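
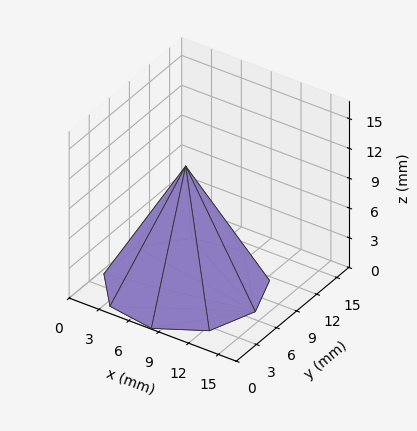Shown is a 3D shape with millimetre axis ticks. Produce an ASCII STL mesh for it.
Reading the render: the shape is a regular 9-sided pyramid, base circumscribed radius ≈ 7 mm, apex at z ≈ 12 mm (dimensions read to the nearest mm from the axis ticks). For the STL, each face is triangulated and given an outward normal.

solid part
  facet normal 0.0000 0.0000 -1.0000
    outer loop
      vertex 8.2 13.9 0.0
      vertex 12.4 11.5 0.0
      vertex 14.0 7.0 0.0
    endloop
  endfacet
  facet normal 0.0000 0.0000 -1.0000
    outer loop
      vertex 3.5 13.1 0.0
      vertex 8.2 13.9 0.0
      vertex 14.0 7.0 0.0
    endloop
  endfacet
  facet normal 0.0000 0.0000 -1.0000
    outer loop
      vertex 0.4 9.4 0.0
      vertex 3.5 13.1 0.0
      vertex 14.0 7.0 0.0
    endloop
  endfacet
  facet normal 0.0000 0.0000 -1.0000
    outer loop
      vertex 0.4 4.6 0.0
      vertex 0.4 9.4 0.0
      vertex 14.0 7.0 0.0
    endloop
  endfacet
  facet normal 0.0000 0.0000 -1.0000
    outer loop
      vertex 3.5 0.9 0.0
      vertex 0.4 4.6 0.0
      vertex 14.0 7.0 0.0
    endloop
  endfacet
  facet normal 0.0000 0.0000 -1.0000
    outer loop
      vertex 8.2 0.1 0.0
      vertex 3.5 0.9 0.0
      vertex 14.0 7.0 0.0
    endloop
  endfacet
  facet normal 0.0000 0.0000 -1.0000
    outer loop
      vertex 12.4 2.5 0.0
      vertex 8.2 0.1 0.0
      vertex 14.0 7.0 0.0
    endloop
  endfacet
  facet normal 0.8257 0.2936 0.4817
    outer loop
      vertex 14.0 7.0 0.0
      vertex 12.4 11.5 0.0
      vertex 7.0 7.0 12.0
    endloop
  endfacet
  facet normal 0.4349 0.7611 0.4811
    outer loop
      vertex 12.4 11.5 0.0
      vertex 8.2 13.9 0.0
      vertex 7.0 7.0 12.0
    endloop
  endfacet
  facet normal -0.1470 0.8638 0.4820
    outer loop
      vertex 8.2 13.9 0.0
      vertex 3.5 13.1 0.0
      vertex 7.0 7.0 12.0
    endloop
  endfacet
  facet normal -0.6716 0.5627 0.4819
    outer loop
      vertex 3.5 13.1 0.0
      vertex 0.4 9.4 0.0
      vertex 7.0 7.0 12.0
    endloop
  endfacet
  facet normal -0.8762 0.0000 0.4819
    outer loop
      vertex 0.4 9.4 0.0
      vertex 0.4 4.6 0.0
      vertex 7.0 7.0 12.0
    endloop
  endfacet
  facet normal -0.6716 -0.5627 0.4819
    outer loop
      vertex 0.4 4.6 0.0
      vertex 3.5 0.9 0.0
      vertex 7.0 7.0 12.0
    endloop
  endfacet
  facet normal -0.1470 -0.8638 0.4820
    outer loop
      vertex 3.5 0.9 0.0
      vertex 8.2 0.1 0.0
      vertex 7.0 7.0 12.0
    endloop
  endfacet
  facet normal 0.4349 -0.7611 0.4811
    outer loop
      vertex 8.2 0.1 0.0
      vertex 12.4 2.5 0.0
      vertex 7.0 7.0 12.0
    endloop
  endfacet
  facet normal 0.8257 -0.2936 0.4817
    outer loop
      vertex 12.4 2.5 0.0
      vertex 14.0 7.0 0.0
      vertex 7.0 7.0 12.0
    endloop
  endfacet
endsolid part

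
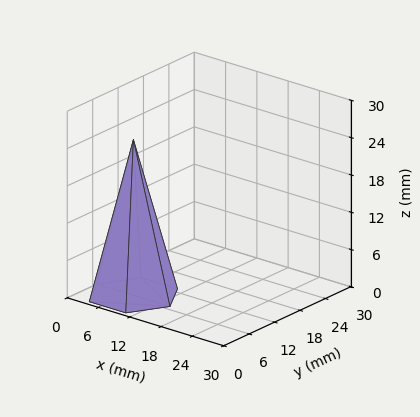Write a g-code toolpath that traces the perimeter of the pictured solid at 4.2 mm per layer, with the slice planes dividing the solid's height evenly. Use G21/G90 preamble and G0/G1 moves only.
Reading the render: the shape is a regular 6-sided pyramid, base circumscribed radius ≈ 7 mm, apex at z ≈ 25 mm (dimensions read to the nearest mm from the axis ticks). For the g-code, the solid's height is divided into equal slices at the stated Δz and each level perimeter traced with G1 moves after a G0 lift.

; perimeter-only toolpath
G21 ; units = mm
G90 ; absolute positioning
G28 ; home
; layer 1
G0 Z4.2
G0 X12.8 Y7.0
G1 X9.9 Y12.1
G1 X4.1 Y12.1
G1 X1.2 Y7.0
G1 X4.1 Y1.9
G1 X9.9 Y1.9
G1 X12.8 Y7.0
; layer 2
G0 Z8.3
G0 X11.7 Y7.0
G1 X9.3 Y11.1
G1 X4.7 Y11.1
G1 X2.3 Y7.0
G1 X4.7 Y2.9
G1 X9.3 Y2.9
G1 X11.7 Y7.0
; layer 3
G0 Z12.5
G0 X10.5 Y7.0
G1 X8.8 Y10.1
G1 X5.2 Y10.1
G1 X3.5 Y7.0
G1 X5.2 Y4.0
G1 X8.8 Y4.0
G1 X10.5 Y7.0
; layer 4
G0 Z16.7
G0 X9.3 Y7.0
G1 X8.2 Y9.0
G1 X5.8 Y9.0
G1 X4.7 Y7.0
G1 X5.8 Y5.0
G1 X8.2 Y5.0
G1 X9.3 Y7.0
; layer 5
G0 Z20.8
G0 X8.2 Y7.0
G1 X7.6 Y8.0
G1 X6.4 Y8.0
G1 X5.8 Y7.0
G1 X6.4 Y6.0
G1 X7.6 Y6.0
G1 X8.2 Y7.0
M2 ; end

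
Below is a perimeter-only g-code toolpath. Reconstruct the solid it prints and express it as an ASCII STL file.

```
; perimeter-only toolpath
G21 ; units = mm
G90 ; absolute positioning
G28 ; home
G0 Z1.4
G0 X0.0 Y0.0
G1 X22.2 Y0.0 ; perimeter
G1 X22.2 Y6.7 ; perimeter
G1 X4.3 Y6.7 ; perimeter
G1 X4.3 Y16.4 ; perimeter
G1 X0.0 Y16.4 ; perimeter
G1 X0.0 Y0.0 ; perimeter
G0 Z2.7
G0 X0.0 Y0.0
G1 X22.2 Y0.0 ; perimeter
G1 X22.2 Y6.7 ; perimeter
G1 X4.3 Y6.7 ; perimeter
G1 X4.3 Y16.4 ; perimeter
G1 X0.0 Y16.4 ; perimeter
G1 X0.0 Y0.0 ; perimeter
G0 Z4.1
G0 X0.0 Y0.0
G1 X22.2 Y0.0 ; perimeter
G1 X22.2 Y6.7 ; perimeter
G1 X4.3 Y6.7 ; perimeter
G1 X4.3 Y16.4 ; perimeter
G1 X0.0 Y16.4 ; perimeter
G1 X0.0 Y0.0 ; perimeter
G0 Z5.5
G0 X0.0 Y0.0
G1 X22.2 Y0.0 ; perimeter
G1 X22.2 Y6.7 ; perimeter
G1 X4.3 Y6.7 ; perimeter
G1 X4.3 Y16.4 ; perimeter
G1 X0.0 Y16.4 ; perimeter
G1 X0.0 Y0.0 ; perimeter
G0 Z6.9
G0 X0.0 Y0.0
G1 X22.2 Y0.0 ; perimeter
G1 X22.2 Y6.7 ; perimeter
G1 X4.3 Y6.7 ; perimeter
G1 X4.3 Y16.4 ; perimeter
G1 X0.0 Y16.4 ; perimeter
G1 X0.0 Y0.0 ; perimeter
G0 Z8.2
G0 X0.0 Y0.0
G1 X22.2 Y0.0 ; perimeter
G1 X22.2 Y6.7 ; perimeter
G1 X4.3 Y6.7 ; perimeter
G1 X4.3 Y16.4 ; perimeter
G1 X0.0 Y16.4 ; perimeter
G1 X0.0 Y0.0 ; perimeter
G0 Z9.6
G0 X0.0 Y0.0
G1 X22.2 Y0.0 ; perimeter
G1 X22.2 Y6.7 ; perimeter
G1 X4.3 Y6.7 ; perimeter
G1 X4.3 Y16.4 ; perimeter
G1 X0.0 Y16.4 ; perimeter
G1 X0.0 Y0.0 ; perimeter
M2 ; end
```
solid part
  facet normal 0.0000 0.0000 -1.0000
    outer loop
      vertex 22.2 6.7 0.0
      vertex 22.2 0.0 0.0
      vertex 0.0 0.0 0.0
    endloop
  endfacet
  facet normal 0.0000 0.0000 -1.0000
    outer loop
      vertex 4.3 6.7 0.0
      vertex 22.2 6.7 0.0
      vertex 0.0 0.0 0.0
    endloop
  endfacet
  facet normal 0.0000 0.0000 -1.0000
    outer loop
      vertex 4.3 16.4 0.0
      vertex 4.3 6.7 0.0
      vertex 0.0 0.0 0.0
    endloop
  endfacet
  facet normal 0.0000 0.0000 -1.0000
    outer loop
      vertex 0.0 16.4 0.0
      vertex 4.3 16.4 0.0
      vertex 0.0 0.0 0.0
    endloop
  endfacet
  facet normal 0.0000 0.0000 1.0000
    outer loop
      vertex 0.0 0.0 9.6
      vertex 22.2 0.0 9.6
      vertex 22.2 6.7 9.6
    endloop
  endfacet
  facet normal 0.0000 0.0000 1.0000
    outer loop
      vertex 0.0 0.0 9.6
      vertex 22.2 6.7 9.6
      vertex 4.3 6.7 9.6
    endloop
  endfacet
  facet normal 0.0000 0.0000 1.0000
    outer loop
      vertex 0.0 0.0 9.6
      vertex 4.3 6.7 9.6
      vertex 4.3 16.4 9.6
    endloop
  endfacet
  facet normal 0.0000 0.0000 1.0000
    outer loop
      vertex 0.0 0.0 9.6
      vertex 4.3 16.4 9.6
      vertex 0.0 16.4 9.6
    endloop
  endfacet
  facet normal 0.0000 -1.0000 0.0000
    outer loop
      vertex 0.0 0.0 0.0
      vertex 22.2 0.0 0.0
      vertex 22.2 0.0 9.6
    endloop
  endfacet
  facet normal 0.0000 -1.0000 0.0000
    outer loop
      vertex 0.0 0.0 0.0
      vertex 22.2 0.0 9.6
      vertex 0.0 0.0 9.6
    endloop
  endfacet
  facet normal 1.0000 0.0000 0.0000
    outer loop
      vertex 22.2 0.0 0.0
      vertex 22.2 6.7 0.0
      vertex 22.2 6.7 9.6
    endloop
  endfacet
  facet normal 1.0000 0.0000 0.0000
    outer loop
      vertex 22.2 0.0 0.0
      vertex 22.2 6.7 9.6
      vertex 22.2 0.0 9.6
    endloop
  endfacet
  facet normal 0.0000 1.0000 0.0000
    outer loop
      vertex 22.2 6.7 0.0
      vertex 4.3 6.7 0.0
      vertex 4.3 6.7 9.6
    endloop
  endfacet
  facet normal 0.0000 1.0000 0.0000
    outer loop
      vertex 22.2 6.7 0.0
      vertex 4.3 6.7 9.6
      vertex 22.2 6.7 9.6
    endloop
  endfacet
  facet normal 1.0000 0.0000 0.0000
    outer loop
      vertex 4.3 6.7 0.0
      vertex 4.3 16.4 0.0
      vertex 4.3 16.4 9.6
    endloop
  endfacet
  facet normal 1.0000 0.0000 0.0000
    outer loop
      vertex 4.3 6.7 0.0
      vertex 4.3 16.4 9.6
      vertex 4.3 6.7 9.6
    endloop
  endfacet
  facet normal 0.0000 1.0000 0.0000
    outer loop
      vertex 4.3 16.4 0.0
      vertex 0.0 16.4 0.0
      vertex 0.0 16.4 9.6
    endloop
  endfacet
  facet normal 0.0000 1.0000 0.0000
    outer loop
      vertex 4.3 16.4 0.0
      vertex 0.0 16.4 9.6
      vertex 4.3 16.4 9.6
    endloop
  endfacet
  facet normal -1.0000 0.0000 0.0000
    outer loop
      vertex 0.0 16.4 0.0
      vertex 0.0 0.0 0.0
      vertex 0.0 0.0 9.6
    endloop
  endfacet
  facet normal -1.0000 0.0000 0.0000
    outer loop
      vertex 0.0 16.4 0.0
      vertex 0.0 0.0 9.6
      vertex 0.0 16.4 9.6
    endloop
  endfacet
endsolid part

The G0 Z moves step by Δz≈1.4 mm. Every layer's G1 loop is the same polygon, so the solid is a straight extrusion of it from z=0 to z≈9.6. Closing with flat bottom and top caps and triangulating gives 20 facets — an L-shaped prism: outer 22.2 × 16.4 mm, arm thicknesses ≈ 6.7 mm (horizontal) and 4.3 mm (vertical), extruded 9.6 mm in z.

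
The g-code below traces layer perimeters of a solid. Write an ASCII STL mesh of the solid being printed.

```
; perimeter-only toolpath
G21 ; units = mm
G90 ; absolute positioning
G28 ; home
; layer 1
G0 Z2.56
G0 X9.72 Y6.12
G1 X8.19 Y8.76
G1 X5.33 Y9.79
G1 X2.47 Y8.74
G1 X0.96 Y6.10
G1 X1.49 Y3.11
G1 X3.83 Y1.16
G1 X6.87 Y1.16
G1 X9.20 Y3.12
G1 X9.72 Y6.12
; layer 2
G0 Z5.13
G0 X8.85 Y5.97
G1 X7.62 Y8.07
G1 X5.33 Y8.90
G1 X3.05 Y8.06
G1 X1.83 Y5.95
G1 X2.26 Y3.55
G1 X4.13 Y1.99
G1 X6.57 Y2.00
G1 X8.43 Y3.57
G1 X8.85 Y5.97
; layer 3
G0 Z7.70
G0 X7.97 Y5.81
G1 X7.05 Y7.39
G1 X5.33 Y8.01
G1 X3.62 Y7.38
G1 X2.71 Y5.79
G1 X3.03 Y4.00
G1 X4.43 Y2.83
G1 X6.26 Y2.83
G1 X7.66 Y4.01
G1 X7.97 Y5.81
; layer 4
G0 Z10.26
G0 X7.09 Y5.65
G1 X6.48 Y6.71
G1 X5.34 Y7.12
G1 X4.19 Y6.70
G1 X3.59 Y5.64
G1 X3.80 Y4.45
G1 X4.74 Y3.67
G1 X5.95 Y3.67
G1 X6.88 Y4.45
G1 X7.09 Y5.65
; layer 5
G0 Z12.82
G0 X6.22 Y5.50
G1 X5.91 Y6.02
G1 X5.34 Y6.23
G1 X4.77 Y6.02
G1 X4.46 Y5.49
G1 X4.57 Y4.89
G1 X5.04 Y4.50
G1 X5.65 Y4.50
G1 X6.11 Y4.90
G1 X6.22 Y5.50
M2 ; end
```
solid part
  facet normal 0.0000 0.0000 -1.0000
    outer loop
      vertex 5.33 10.68 0.00
      vertex 8.76 9.44 0.00
      vertex 10.60 6.28 0.00
    endloop
  endfacet
  facet normal 0.0000 0.0000 -1.0000
    outer loop
      vertex 1.90 9.42 0.00
      vertex 5.33 10.68 0.00
      vertex 10.60 6.28 0.00
    endloop
  endfacet
  facet normal 0.0000 0.0000 -1.0000
    outer loop
      vertex 0.08 6.25 0.00
      vertex 1.90 9.42 0.00
      vertex 10.60 6.28 0.00
    endloop
  endfacet
  facet normal 0.0000 0.0000 -1.0000
    outer loop
      vertex 0.72 2.66 0.00
      vertex 0.08 6.25 0.00
      vertex 10.60 6.28 0.00
    endloop
  endfacet
  facet normal 0.0000 0.0000 -1.0000
    outer loop
      vertex 3.53 0.32 0.00
      vertex 0.72 2.66 0.00
      vertex 10.60 6.28 0.00
    endloop
  endfacet
  facet normal 0.0000 0.0000 -1.0000
    outer loop
      vertex 7.18 0.33 0.00
      vertex 3.53 0.32 0.00
      vertex 10.60 6.28 0.00
    endloop
  endfacet
  facet normal 0.0000 0.0000 -1.0000
    outer loop
      vertex 9.97 2.68 0.00
      vertex 7.18 0.33 0.00
      vertex 10.60 6.28 0.00
    endloop
  endfacet
  facet normal 0.8216 0.4784 0.3100
    outer loop
      vertex 10.60 6.28 0.00
      vertex 8.76 9.44 0.00
      vertex 5.34 5.34 15.39
    endloop
  endfacet
  facet normal 0.3232 0.8941 0.3100
    outer loop
      vertex 8.76 9.44 0.00
      vertex 5.33 10.68 0.00
      vertex 5.34 5.34 15.39
    endloop
  endfacet
  facet normal -0.3278 0.8925 0.3099
    outer loop
      vertex 5.33 10.68 0.00
      vertex 1.90 9.42 0.00
      vertex 5.34 5.34 15.39
    endloop
  endfacet
  facet normal -0.8246 0.4734 0.3098
    outer loop
      vertex 1.90 9.42 0.00
      vertex 0.08 6.25 0.00
      vertex 5.34 5.34 15.39
    endloop
  endfacet
  facet normal -0.9360 -0.1669 0.3100
    outer loop
      vertex 0.08 6.25 0.00
      vertex 0.72 2.66 0.00
      vertex 5.34 5.34 15.39
    endloop
  endfacet
  facet normal -0.6084 -0.7306 0.3099
    outer loop
      vertex 0.72 2.66 0.00
      vertex 3.53 0.32 0.00
      vertex 5.34 5.34 15.39
    endloop
  endfacet
  facet normal 0.0026 -0.9508 0.3098
    outer loop
      vertex 3.53 0.32 0.00
      vertex 7.18 0.33 0.00
      vertex 5.34 5.34 15.39
    endloop
  endfacet
  facet normal 0.6125 -0.7272 0.3100
    outer loop
      vertex 7.18 0.33 0.00
      vertex 9.97 2.68 0.00
      vertex 5.34 5.34 15.39
    endloop
  endfacet
  facet normal 0.9365 -0.1639 0.3101
    outer loop
      vertex 9.97 2.68 0.00
      vertex 10.60 6.28 0.00
      vertex 5.34 5.34 15.39
    endloop
  endfacet
endsolid part

The G0 Z moves step by Δz≈2.56 mm. The G1 loops shrink linearly with z, so the solid tapers from its base footprint up to z≈15.4. Closing with a flat bottom cap and the tapered top and triangulating gives 16 facets — a regular 9-sided pyramid, base circumscribed radius ≈ 5.34 mm, apex at z ≈ 15.4 mm.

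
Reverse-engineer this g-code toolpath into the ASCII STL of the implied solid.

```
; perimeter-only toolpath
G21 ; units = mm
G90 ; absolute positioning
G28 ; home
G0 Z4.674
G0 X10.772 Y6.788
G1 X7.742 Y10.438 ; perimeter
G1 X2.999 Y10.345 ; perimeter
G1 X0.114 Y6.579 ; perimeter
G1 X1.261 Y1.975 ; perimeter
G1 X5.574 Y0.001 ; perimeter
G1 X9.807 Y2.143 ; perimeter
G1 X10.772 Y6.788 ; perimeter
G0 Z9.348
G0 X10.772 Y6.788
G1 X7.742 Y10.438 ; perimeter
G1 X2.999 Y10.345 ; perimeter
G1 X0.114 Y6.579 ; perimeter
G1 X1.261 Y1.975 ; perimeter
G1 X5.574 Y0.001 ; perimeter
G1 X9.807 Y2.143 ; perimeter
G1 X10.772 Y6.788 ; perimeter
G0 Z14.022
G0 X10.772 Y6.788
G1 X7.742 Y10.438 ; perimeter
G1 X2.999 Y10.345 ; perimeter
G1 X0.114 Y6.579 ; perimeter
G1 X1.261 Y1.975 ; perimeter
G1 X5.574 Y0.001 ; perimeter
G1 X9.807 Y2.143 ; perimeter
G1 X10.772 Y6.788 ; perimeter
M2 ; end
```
solid part
  facet normal 0.0000 0.0000 -1.0000
    outer loop
      vertex 2.999 10.345 0.000
      vertex 7.742 10.438 0.000
      vertex 10.772 6.788 0.000
    endloop
  endfacet
  facet normal 0.0000 0.0000 -1.0000
    outer loop
      vertex 0.114 6.579 0.000
      vertex 2.999 10.345 0.000
      vertex 10.772 6.788 0.000
    endloop
  endfacet
  facet normal 0.0000 0.0000 -1.0000
    outer loop
      vertex 1.261 1.975 0.000
      vertex 0.114 6.579 0.000
      vertex 10.772 6.788 0.000
    endloop
  endfacet
  facet normal 0.0000 0.0000 -1.0000
    outer loop
      vertex 5.574 0.001 0.000
      vertex 1.261 1.975 0.000
      vertex 10.772 6.788 0.000
    endloop
  endfacet
  facet normal 0.0000 0.0000 -1.0000
    outer loop
      vertex 9.807 2.143 0.000
      vertex 5.574 0.001 0.000
      vertex 10.772 6.788 0.000
    endloop
  endfacet
  facet normal 0.0000 0.0000 1.0000
    outer loop
      vertex 10.772 6.788 14.022
      vertex 7.742 10.438 14.022
      vertex 2.999 10.345 14.022
    endloop
  endfacet
  facet normal 0.0000 0.0000 1.0000
    outer loop
      vertex 10.772 6.788 14.022
      vertex 2.999 10.345 14.022
      vertex 0.114 6.579 14.022
    endloop
  endfacet
  facet normal 0.0000 0.0000 1.0000
    outer loop
      vertex 10.772 6.788 14.022
      vertex 0.114 6.579 14.022
      vertex 1.261 1.975 14.022
    endloop
  endfacet
  facet normal 0.0000 0.0000 1.0000
    outer loop
      vertex 10.772 6.788 14.022
      vertex 1.261 1.975 14.022
      vertex 5.574 0.001 14.022
    endloop
  endfacet
  facet normal 0.0000 0.0000 1.0000
    outer loop
      vertex 10.772 6.788 14.022
      vertex 5.574 0.001 14.022
      vertex 9.807 2.143 14.022
    endloop
  endfacet
  facet normal 0.7694 0.6387 0.0000
    outer loop
      vertex 10.772 6.788 0.000
      vertex 7.742 10.438 0.000
      vertex 7.742 10.438 14.022
    endloop
  endfacet
  facet normal 0.7694 0.6387 0.0000
    outer loop
      vertex 10.772 6.788 0.000
      vertex 7.742 10.438 14.022
      vertex 10.772 6.788 14.022
    endloop
  endfacet
  facet normal -0.0196 0.9998 0.0000
    outer loop
      vertex 7.742 10.438 0.000
      vertex 2.999 10.345 0.000
      vertex 2.999 10.345 14.022
    endloop
  endfacet
  facet normal -0.0196 0.9998 0.0000
    outer loop
      vertex 7.742 10.438 0.000
      vertex 2.999 10.345 14.022
      vertex 7.742 10.438 14.022
    endloop
  endfacet
  facet normal -0.7938 0.6081 0.0000
    outer loop
      vertex 2.999 10.345 0.000
      vertex 0.114 6.579 0.000
      vertex 0.114 6.579 14.022
    endloop
  endfacet
  facet normal -0.7938 0.6081 0.0000
    outer loop
      vertex 2.999 10.345 0.000
      vertex 0.114 6.579 14.022
      vertex 2.999 10.345 14.022
    endloop
  endfacet
  facet normal -0.9703 -0.2417 0.0000
    outer loop
      vertex 0.114 6.579 0.000
      vertex 1.261 1.975 0.000
      vertex 1.261 1.975 14.022
    endloop
  endfacet
  facet normal -0.9703 -0.2417 0.0000
    outer loop
      vertex 0.114 6.579 0.000
      vertex 1.261 1.975 14.022
      vertex 0.114 6.579 14.022
    endloop
  endfacet
  facet normal -0.4162 -0.9093 0.0000
    outer loop
      vertex 1.261 1.975 0.000
      vertex 5.574 0.001 0.000
      vertex 5.574 0.001 14.022
    endloop
  endfacet
  facet normal -0.4162 -0.9093 0.0000
    outer loop
      vertex 1.261 1.975 0.000
      vertex 5.574 0.001 14.022
      vertex 1.261 1.975 14.022
    endloop
  endfacet
  facet normal 0.4515 -0.8923 0.0000
    outer loop
      vertex 5.574 0.001 0.000
      vertex 9.807 2.143 0.000
      vertex 9.807 2.143 14.022
    endloop
  endfacet
  facet normal 0.4515 -0.8923 0.0000
    outer loop
      vertex 5.574 0.001 0.000
      vertex 9.807 2.143 14.022
      vertex 5.574 0.001 14.022
    endloop
  endfacet
  facet normal 0.9791 -0.2034 0.0000
    outer loop
      vertex 9.807 2.143 0.000
      vertex 10.772 6.788 0.000
      vertex 10.772 6.788 14.022
    endloop
  endfacet
  facet normal 0.9791 -0.2034 0.0000
    outer loop
      vertex 9.807 2.143 0.000
      vertex 10.772 6.788 14.022
      vertex 9.807 2.143 14.022
    endloop
  endfacet
endsolid part

The G0 Z moves step by Δz≈4.674 mm. Every layer's G1 loop is the same polygon, so the solid is a straight extrusion of it from z=0 to z≈14. Closing with flat bottom and top caps and triangulating gives 24 facets — a regular 7-sided prism (a cylinder approximated with 7 flat sides), circumscribed radius ≈ 5.47 mm, height ≈ 14 mm.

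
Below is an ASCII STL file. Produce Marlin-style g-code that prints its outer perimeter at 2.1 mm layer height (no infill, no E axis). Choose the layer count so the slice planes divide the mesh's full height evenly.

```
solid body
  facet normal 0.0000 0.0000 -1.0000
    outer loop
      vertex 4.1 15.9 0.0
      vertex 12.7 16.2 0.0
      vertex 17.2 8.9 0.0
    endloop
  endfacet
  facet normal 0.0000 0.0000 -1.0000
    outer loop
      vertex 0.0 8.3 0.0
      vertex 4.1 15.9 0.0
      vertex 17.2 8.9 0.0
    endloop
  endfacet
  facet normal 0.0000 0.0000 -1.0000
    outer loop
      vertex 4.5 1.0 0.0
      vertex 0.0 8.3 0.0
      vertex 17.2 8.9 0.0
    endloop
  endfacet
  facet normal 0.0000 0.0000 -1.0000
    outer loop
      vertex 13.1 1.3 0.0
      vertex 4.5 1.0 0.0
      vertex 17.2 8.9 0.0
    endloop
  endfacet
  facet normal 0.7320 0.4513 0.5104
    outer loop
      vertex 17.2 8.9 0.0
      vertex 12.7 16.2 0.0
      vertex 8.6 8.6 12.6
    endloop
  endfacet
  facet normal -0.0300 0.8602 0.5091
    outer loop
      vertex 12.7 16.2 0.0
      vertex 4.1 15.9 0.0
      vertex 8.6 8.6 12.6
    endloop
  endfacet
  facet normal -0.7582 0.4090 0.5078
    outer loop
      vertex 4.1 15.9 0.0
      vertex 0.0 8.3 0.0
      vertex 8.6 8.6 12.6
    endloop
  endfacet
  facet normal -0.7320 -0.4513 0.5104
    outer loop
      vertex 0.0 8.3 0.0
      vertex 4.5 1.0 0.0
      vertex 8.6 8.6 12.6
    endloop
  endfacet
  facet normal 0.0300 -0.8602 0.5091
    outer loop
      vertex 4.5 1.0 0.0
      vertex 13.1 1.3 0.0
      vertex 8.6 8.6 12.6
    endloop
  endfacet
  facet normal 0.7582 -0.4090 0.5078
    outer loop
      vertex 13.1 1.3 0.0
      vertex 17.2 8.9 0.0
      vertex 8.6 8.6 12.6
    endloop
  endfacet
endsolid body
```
; perimeter-only toolpath
G21 ; units = mm
G90 ; absolute positioning
G28 ; home
; layer 1
G0 Z2.1
G0 X15.8 Y8.8
G1 X12.0 Y14.9
G1 X4.8 Y14.7
G1 X1.4 Y8.4
G1 X5.2 Y2.3
G1 X12.3 Y2.5
G1 X15.8 Y8.8
; layer 2
G0 Z4.2
G0 X14.3 Y8.8
G1 X11.3 Y13.7
G1 X5.6 Y13.5
G1 X2.9 Y8.4
G1 X5.9 Y3.5
G1 X11.6 Y3.7
G1 X14.3 Y8.8
; layer 3
G0 Z6.3
G0 X12.9 Y8.8
G1 X10.6 Y12.4
G1 X6.3 Y12.2
G1 X4.3 Y8.4
G1 X6.6 Y4.8
G1 X10.8 Y5.0
G1 X12.9 Y8.8
; layer 4
G0 Z8.4
G0 X11.5 Y8.7
G1 X10.0 Y11.1
G1 X7.1 Y11.0
G1 X5.7 Y8.5
G1 X7.2 Y6.1
G1 X10.1 Y6.2
G1 X11.5 Y8.7
; layer 5
G0 Z10.5
G0 X10.0 Y8.7
G1 X9.3 Y9.9
G1 X7.8 Y9.8
G1 X7.2 Y8.6
G1 X7.9 Y7.3
G1 X9.3 Y7.4
G1 X10.0 Y8.7
M2 ; end

The solid is a regular 6-sided pyramid, base circumscribed radius ≈ 8.6 mm, apex at z ≈ 12.6 mm. Slicing at Δz = 2.1 mm — 6 equal slices spanning the solid's height, so layer i sits at z = i·h/6 — gives 5 non-empty perimeters. Each is a 6-segment closed polygon; G0 lifts to the layer z and rapids to the start vertex, then G1 traces the edges. The cross-section shrinks linearly with z (the slice at the apex is degenerate and omitted).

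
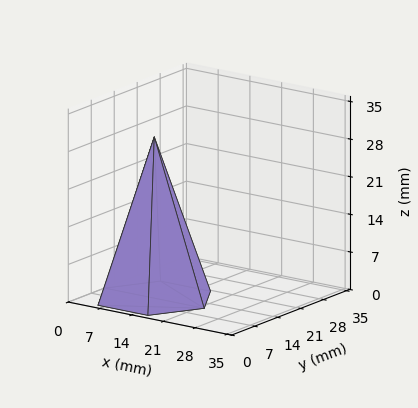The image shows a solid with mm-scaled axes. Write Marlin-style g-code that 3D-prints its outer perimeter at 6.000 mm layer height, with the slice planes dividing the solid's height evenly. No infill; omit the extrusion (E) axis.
Reading the render: the shape is a regular 6-sided pyramid, base circumscribed radius ≈ 11 mm, apex at z ≈ 30 mm (dimensions read to the nearest mm from the axis ticks). For the g-code, the solid's height is divided into equal slices at the stated Δz and each level perimeter traced with G1 moves after a G0 lift.

; perimeter-only toolpath
G21 ; units = mm
G90 ; absolute positioning
G28 ; home
; layer 1
G0 Z6.000
G0 X19.800 Y11.000
G1 X15.400 Y18.621
G1 X6.600 Y18.621
G1 X2.200 Y11.000
G1 X6.600 Y3.379
G1 X15.400 Y3.379
G1 X19.800 Y11.000
; layer 2
G0 Z12.000
G0 X17.600 Y11.000
G1 X14.300 Y16.716
G1 X7.700 Y16.716
G1 X4.400 Y11.000
G1 X7.700 Y5.284
G1 X14.300 Y5.284
G1 X17.600 Y11.000
; layer 3
G0 Z18.000
G0 X15.400 Y11.000
G1 X13.200 Y14.810
G1 X8.800 Y14.810
G1 X6.600 Y11.000
G1 X8.800 Y7.190
G1 X13.200 Y7.190
G1 X15.400 Y11.000
; layer 4
G0 Z24.000
G0 X13.200 Y11.000
G1 X12.100 Y12.905
G1 X9.900 Y12.905
G1 X8.800 Y11.000
G1 X9.900 Y9.095
G1 X12.100 Y9.095
G1 X13.200 Y11.000
M2 ; end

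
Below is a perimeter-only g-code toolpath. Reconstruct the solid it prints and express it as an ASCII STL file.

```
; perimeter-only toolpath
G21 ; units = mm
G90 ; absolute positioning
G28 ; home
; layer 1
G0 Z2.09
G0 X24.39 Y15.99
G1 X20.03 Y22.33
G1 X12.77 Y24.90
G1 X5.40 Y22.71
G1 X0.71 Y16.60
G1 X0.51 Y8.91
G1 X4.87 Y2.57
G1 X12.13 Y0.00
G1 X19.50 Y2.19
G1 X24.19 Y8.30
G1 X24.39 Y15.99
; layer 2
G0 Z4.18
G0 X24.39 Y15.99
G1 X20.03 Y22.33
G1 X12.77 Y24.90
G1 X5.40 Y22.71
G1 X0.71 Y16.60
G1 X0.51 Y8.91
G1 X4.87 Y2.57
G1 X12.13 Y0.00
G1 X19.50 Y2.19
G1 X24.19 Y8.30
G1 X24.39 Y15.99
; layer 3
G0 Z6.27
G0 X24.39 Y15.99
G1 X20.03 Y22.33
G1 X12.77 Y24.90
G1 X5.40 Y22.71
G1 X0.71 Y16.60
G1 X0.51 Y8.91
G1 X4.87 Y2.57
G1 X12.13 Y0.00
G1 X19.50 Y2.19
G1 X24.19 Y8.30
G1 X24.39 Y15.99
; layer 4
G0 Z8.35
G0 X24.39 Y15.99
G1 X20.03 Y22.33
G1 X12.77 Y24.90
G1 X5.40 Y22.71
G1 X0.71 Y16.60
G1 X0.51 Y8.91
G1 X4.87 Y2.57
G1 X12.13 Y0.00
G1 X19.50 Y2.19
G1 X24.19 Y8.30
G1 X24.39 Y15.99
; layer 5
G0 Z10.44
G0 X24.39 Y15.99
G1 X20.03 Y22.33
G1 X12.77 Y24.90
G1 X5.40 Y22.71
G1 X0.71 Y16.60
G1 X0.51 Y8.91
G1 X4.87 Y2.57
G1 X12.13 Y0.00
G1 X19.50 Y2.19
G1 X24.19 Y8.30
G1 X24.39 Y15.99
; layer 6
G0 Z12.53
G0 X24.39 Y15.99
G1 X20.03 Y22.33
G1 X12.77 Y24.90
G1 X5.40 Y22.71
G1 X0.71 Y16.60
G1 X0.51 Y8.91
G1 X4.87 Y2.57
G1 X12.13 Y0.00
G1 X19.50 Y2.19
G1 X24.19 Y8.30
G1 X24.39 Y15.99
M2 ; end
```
solid part
  facet normal 0.0000 0.0000 -1.0000
    outer loop
      vertex 12.77 24.90 0.00
      vertex 20.03 22.33 0.00
      vertex 24.39 15.99 0.00
    endloop
  endfacet
  facet normal 0.0000 0.0000 -1.0000
    outer loop
      vertex 5.40 22.71 0.00
      vertex 12.77 24.90 0.00
      vertex 24.39 15.99 0.00
    endloop
  endfacet
  facet normal 0.0000 0.0000 -1.0000
    outer loop
      vertex 0.71 16.60 0.00
      vertex 5.40 22.71 0.00
      vertex 24.39 15.99 0.00
    endloop
  endfacet
  facet normal 0.0000 0.0000 -1.0000
    outer loop
      vertex 0.51 8.91 0.00
      vertex 0.71 16.60 0.00
      vertex 24.39 15.99 0.00
    endloop
  endfacet
  facet normal 0.0000 0.0000 -1.0000
    outer loop
      vertex 4.87 2.57 0.00
      vertex 0.51 8.91 0.00
      vertex 24.39 15.99 0.00
    endloop
  endfacet
  facet normal 0.0000 0.0000 -1.0000
    outer loop
      vertex 12.13 0.00 0.00
      vertex 4.87 2.57 0.00
      vertex 24.39 15.99 0.00
    endloop
  endfacet
  facet normal 0.0000 0.0000 -1.0000
    outer loop
      vertex 19.50 2.19 0.00
      vertex 12.13 0.00 0.00
      vertex 24.39 15.99 0.00
    endloop
  endfacet
  facet normal 0.0000 0.0000 -1.0000
    outer loop
      vertex 24.19 8.30 0.00
      vertex 19.50 2.19 0.00
      vertex 24.39 15.99 0.00
    endloop
  endfacet
  facet normal 0.0000 0.0000 1.0000
    outer loop
      vertex 24.39 15.99 12.53
      vertex 20.03 22.33 12.53
      vertex 12.77 24.90 12.53
    endloop
  endfacet
  facet normal 0.0000 0.0000 1.0000
    outer loop
      vertex 24.39 15.99 12.53
      vertex 12.77 24.90 12.53
      vertex 5.40 22.71 12.53
    endloop
  endfacet
  facet normal 0.0000 0.0000 1.0000
    outer loop
      vertex 24.39 15.99 12.53
      vertex 5.40 22.71 12.53
      vertex 0.71 16.60 12.53
    endloop
  endfacet
  facet normal 0.0000 0.0000 1.0000
    outer loop
      vertex 24.39 15.99 12.53
      vertex 0.71 16.60 12.53
      vertex 0.51 8.91 12.53
    endloop
  endfacet
  facet normal 0.0000 0.0000 1.0000
    outer loop
      vertex 24.39 15.99 12.53
      vertex 0.51 8.91 12.53
      vertex 4.87 2.57 12.53
    endloop
  endfacet
  facet normal 0.0000 0.0000 1.0000
    outer loop
      vertex 24.39 15.99 12.53
      vertex 4.87 2.57 12.53
      vertex 12.13 0.00 12.53
    endloop
  endfacet
  facet normal 0.0000 0.0000 1.0000
    outer loop
      vertex 24.39 15.99 12.53
      vertex 12.13 0.00 12.53
      vertex 19.50 2.19 12.53
    endloop
  endfacet
  facet normal 0.0000 0.0000 1.0000
    outer loop
      vertex 24.39 15.99 12.53
      vertex 19.50 2.19 12.53
      vertex 24.19 8.30 12.53
    endloop
  endfacet
  facet normal 0.8240 0.5666 0.0000
    outer loop
      vertex 24.39 15.99 0.00
      vertex 20.03 22.33 0.00
      vertex 20.03 22.33 12.53
    endloop
  endfacet
  facet normal 0.8240 0.5666 0.0000
    outer loop
      vertex 24.39 15.99 0.00
      vertex 20.03 22.33 12.53
      vertex 24.39 15.99 12.53
    endloop
  endfacet
  facet normal 0.3337 0.9427 0.0000
    outer loop
      vertex 20.03 22.33 0.00
      vertex 12.77 24.90 0.00
      vertex 12.77 24.90 12.53
    endloop
  endfacet
  facet normal 0.3337 0.9427 0.0000
    outer loop
      vertex 20.03 22.33 0.00
      vertex 12.77 24.90 12.53
      vertex 20.03 22.33 12.53
    endloop
  endfacet
  facet normal -0.2848 0.9586 0.0000
    outer loop
      vertex 12.77 24.90 0.00
      vertex 5.40 22.71 0.00
      vertex 5.40 22.71 12.53
    endloop
  endfacet
  facet normal -0.2848 0.9586 0.0000
    outer loop
      vertex 12.77 24.90 0.00
      vertex 5.40 22.71 12.53
      vertex 12.77 24.90 12.53
    endloop
  endfacet
  facet normal -0.7933 0.6089 0.0000
    outer loop
      vertex 5.40 22.71 0.00
      vertex 0.71 16.60 0.00
      vertex 0.71 16.60 12.53
    endloop
  endfacet
  facet normal -0.7933 0.6089 0.0000
    outer loop
      vertex 5.40 22.71 0.00
      vertex 0.71 16.60 12.53
      vertex 5.40 22.71 12.53
    endloop
  endfacet
  facet normal -0.9997 0.0260 0.0000
    outer loop
      vertex 0.71 16.60 0.00
      vertex 0.51 8.91 0.00
      vertex 0.51 8.91 12.53
    endloop
  endfacet
  facet normal -0.9997 0.0260 0.0000
    outer loop
      vertex 0.71 16.60 0.00
      vertex 0.51 8.91 12.53
      vertex 0.71 16.60 12.53
    endloop
  endfacet
  facet normal -0.8240 -0.5666 0.0000
    outer loop
      vertex 0.51 8.91 0.00
      vertex 4.87 2.57 0.00
      vertex 4.87 2.57 12.53
    endloop
  endfacet
  facet normal -0.8240 -0.5666 0.0000
    outer loop
      vertex 0.51 8.91 0.00
      vertex 4.87 2.57 12.53
      vertex 0.51 8.91 12.53
    endloop
  endfacet
  facet normal -0.3337 -0.9427 0.0000
    outer loop
      vertex 4.87 2.57 0.00
      vertex 12.13 0.00 0.00
      vertex 12.13 0.00 12.53
    endloop
  endfacet
  facet normal -0.3337 -0.9427 0.0000
    outer loop
      vertex 4.87 2.57 0.00
      vertex 12.13 0.00 12.53
      vertex 4.87 2.57 12.53
    endloop
  endfacet
  facet normal 0.2848 -0.9586 0.0000
    outer loop
      vertex 12.13 0.00 0.00
      vertex 19.50 2.19 0.00
      vertex 19.50 2.19 12.53
    endloop
  endfacet
  facet normal 0.2848 -0.9586 0.0000
    outer loop
      vertex 12.13 0.00 0.00
      vertex 19.50 2.19 12.53
      vertex 12.13 0.00 12.53
    endloop
  endfacet
  facet normal 0.7933 -0.6089 0.0000
    outer loop
      vertex 19.50 2.19 0.00
      vertex 24.19 8.30 0.00
      vertex 24.19 8.30 12.53
    endloop
  endfacet
  facet normal 0.7933 -0.6089 0.0000
    outer loop
      vertex 19.50 2.19 0.00
      vertex 24.19 8.30 12.53
      vertex 19.50 2.19 12.53
    endloop
  endfacet
  facet normal 0.9997 -0.0260 0.0000
    outer loop
      vertex 24.19 8.30 0.00
      vertex 24.39 15.99 0.00
      vertex 24.39 15.99 12.53
    endloop
  endfacet
  facet normal 0.9997 -0.0260 0.0000
    outer loop
      vertex 24.19 8.30 0.00
      vertex 24.39 15.99 12.53
      vertex 24.19 8.30 12.53
    endloop
  endfacet
endsolid part

The G0 Z moves step by Δz≈2.09 mm. Every layer's G1 loop is the same polygon, so the solid is a straight extrusion of it from z=0 to z≈12.5. Closing with flat bottom and top caps and triangulating gives 36 facets — a regular 10-sided prism (a cylinder approximated with 10 flat sides), circumscribed radius ≈ 12.4 mm, height ≈ 12.5 mm.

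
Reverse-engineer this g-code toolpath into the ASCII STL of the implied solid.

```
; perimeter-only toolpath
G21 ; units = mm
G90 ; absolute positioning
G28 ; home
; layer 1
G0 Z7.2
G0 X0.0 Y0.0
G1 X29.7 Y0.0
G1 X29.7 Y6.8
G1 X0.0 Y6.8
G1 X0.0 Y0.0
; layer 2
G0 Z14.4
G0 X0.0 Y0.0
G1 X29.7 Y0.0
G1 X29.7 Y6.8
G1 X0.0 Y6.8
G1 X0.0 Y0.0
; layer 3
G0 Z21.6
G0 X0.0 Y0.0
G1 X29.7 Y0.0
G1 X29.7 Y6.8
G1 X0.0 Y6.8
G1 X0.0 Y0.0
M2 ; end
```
solid part
  facet normal 0.0000 0.0000 -1.0000
    outer loop
      vertex 29.7 6.8 0.0
      vertex 29.7 0.0 0.0
      vertex 0.0 0.0 0.0
    endloop
  endfacet
  facet normal 0.0000 0.0000 -1.0000
    outer loop
      vertex 0.0 6.8 0.0
      vertex 29.7 6.8 0.0
      vertex 0.0 0.0 0.0
    endloop
  endfacet
  facet normal 0.0000 0.0000 1.0000
    outer loop
      vertex 0.0 0.0 21.6
      vertex 29.7 0.0 21.6
      vertex 29.7 6.8 21.6
    endloop
  endfacet
  facet normal 0.0000 0.0000 1.0000
    outer loop
      vertex 0.0 0.0 21.6
      vertex 29.7 6.8 21.6
      vertex 0.0 6.8 21.6
    endloop
  endfacet
  facet normal 0.0000 -1.0000 0.0000
    outer loop
      vertex 0.0 0.0 0.0
      vertex 29.7 0.0 0.0
      vertex 29.7 0.0 21.6
    endloop
  endfacet
  facet normal 0.0000 -1.0000 0.0000
    outer loop
      vertex 0.0 0.0 0.0
      vertex 29.7 0.0 21.6
      vertex 0.0 0.0 21.6
    endloop
  endfacet
  facet normal 0.0000 1.0000 0.0000
    outer loop
      vertex 29.7 6.8 21.6
      vertex 29.7 6.8 0.0
      vertex 0.0 6.8 0.0
    endloop
  endfacet
  facet normal 0.0000 1.0000 0.0000
    outer loop
      vertex 0.0 6.8 21.6
      vertex 29.7 6.8 21.6
      vertex 0.0 6.8 0.0
    endloop
  endfacet
  facet normal -1.0000 0.0000 0.0000
    outer loop
      vertex 0.0 6.8 21.6
      vertex 0.0 6.8 0.0
      vertex 0.0 0.0 0.0
    endloop
  endfacet
  facet normal -1.0000 0.0000 0.0000
    outer loop
      vertex 0.0 0.0 21.6
      vertex 0.0 6.8 21.6
      vertex 0.0 0.0 0.0
    endloop
  endfacet
  facet normal 1.0000 0.0000 0.0000
    outer loop
      vertex 29.7 0.0 0.0
      vertex 29.7 6.8 0.0
      vertex 29.7 6.8 21.6
    endloop
  endfacet
  facet normal 1.0000 0.0000 0.0000
    outer loop
      vertex 29.7 0.0 0.0
      vertex 29.7 6.8 21.6
      vertex 29.7 0.0 21.6
    endloop
  endfacet
endsolid part

The G0 Z moves step by Δz≈7.2 mm. Every layer's G1 loop is the same polygon, so the solid is a straight extrusion of it from z=0 to z≈21.6. Closing with flat bottom and top caps and triangulating gives 12 facets — a rectangular box, roughly 29.7 × 6.8 mm footprint and 21.6 mm tall.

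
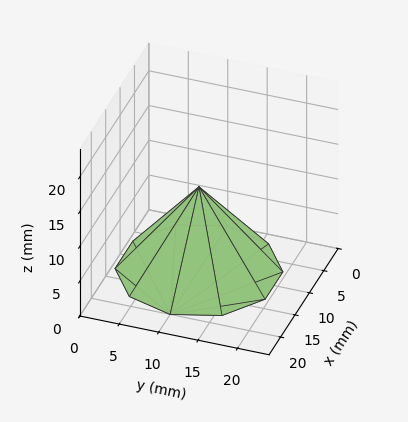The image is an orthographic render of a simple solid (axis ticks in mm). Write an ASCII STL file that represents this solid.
Reading the render: the shape is a regular 10-sided pyramid, base circumscribed radius ≈ 10 mm, apex at z ≈ 12 mm (dimensions read to the nearest mm from the axis ticks). For the STL, each face is triangulated and given an outward normal.

solid part
  facet normal 0.0000 0.0000 -1.0000
    outer loop
      vertex 13.090 19.511 0.000
      vertex 18.090 15.878 0.000
      vertex 20.000 10.000 0.000
    endloop
  endfacet
  facet normal 0.0000 0.0000 -1.0000
    outer loop
      vertex 6.910 19.511 0.000
      vertex 13.090 19.511 0.000
      vertex 20.000 10.000 0.000
    endloop
  endfacet
  facet normal 0.0000 0.0000 -1.0000
    outer loop
      vertex 1.910 15.878 0.000
      vertex 6.910 19.511 0.000
      vertex 20.000 10.000 0.000
    endloop
  endfacet
  facet normal 0.0000 0.0000 -1.0000
    outer loop
      vertex 0.000 10.000 0.000
      vertex 1.910 15.878 0.000
      vertex 20.000 10.000 0.000
    endloop
  endfacet
  facet normal 0.0000 0.0000 -1.0000
    outer loop
      vertex 1.910 4.122 0.000
      vertex 0.000 10.000 0.000
      vertex 20.000 10.000 0.000
    endloop
  endfacet
  facet normal 0.0000 0.0000 -1.0000
    outer loop
      vertex 6.910 0.489 0.000
      vertex 1.910 4.122 0.000
      vertex 20.000 10.000 0.000
    endloop
  endfacet
  facet normal 0.0000 0.0000 -1.0000
    outer loop
      vertex 13.090 0.489 0.000
      vertex 6.910 0.489 0.000
      vertex 20.000 10.000 0.000
    endloop
  endfacet
  facet normal 0.0000 0.0000 -1.0000
    outer loop
      vertex 18.090 4.122 0.000
      vertex 13.090 0.489 0.000
      vertex 20.000 10.000 0.000
    endloop
  endfacet
  facet normal 0.7453 0.2422 0.6211
    outer loop
      vertex 20.000 10.000 0.000
      vertex 18.090 15.878 0.000
      vertex 10.000 10.000 12.000
    endloop
  endfacet
  facet normal 0.4607 0.6340 0.6211
    outer loop
      vertex 18.090 15.878 0.000
      vertex 13.090 19.511 0.000
      vertex 10.000 10.000 12.000
    endloop
  endfacet
  facet normal 0.0000 0.7837 0.6211
    outer loop
      vertex 13.090 19.511 0.000
      vertex 6.910 19.511 0.000
      vertex 10.000 10.000 12.000
    endloop
  endfacet
  facet normal -0.4607 0.6340 0.6211
    outer loop
      vertex 6.910 19.511 0.000
      vertex 1.910 15.878 0.000
      vertex 10.000 10.000 12.000
    endloop
  endfacet
  facet normal -0.7453 0.2422 0.6211
    outer loop
      vertex 1.910 15.878 0.000
      vertex 0.000 10.000 0.000
      vertex 10.000 10.000 12.000
    endloop
  endfacet
  facet normal -0.7453 -0.2422 0.6211
    outer loop
      vertex 0.000 10.000 0.000
      vertex 1.910 4.122 0.000
      vertex 10.000 10.000 12.000
    endloop
  endfacet
  facet normal -0.4607 -0.6340 0.6211
    outer loop
      vertex 1.910 4.122 0.000
      vertex 6.910 0.489 0.000
      vertex 10.000 10.000 12.000
    endloop
  endfacet
  facet normal 0.0000 -0.7837 0.6211
    outer loop
      vertex 6.910 0.489 0.000
      vertex 13.090 0.489 0.000
      vertex 10.000 10.000 12.000
    endloop
  endfacet
  facet normal 0.4607 -0.6340 0.6211
    outer loop
      vertex 13.090 0.489 0.000
      vertex 18.090 4.122 0.000
      vertex 10.000 10.000 12.000
    endloop
  endfacet
  facet normal 0.7453 -0.2422 0.6211
    outer loop
      vertex 18.090 4.122 0.000
      vertex 20.000 10.000 0.000
      vertex 10.000 10.000 12.000
    endloop
  endfacet
endsolid part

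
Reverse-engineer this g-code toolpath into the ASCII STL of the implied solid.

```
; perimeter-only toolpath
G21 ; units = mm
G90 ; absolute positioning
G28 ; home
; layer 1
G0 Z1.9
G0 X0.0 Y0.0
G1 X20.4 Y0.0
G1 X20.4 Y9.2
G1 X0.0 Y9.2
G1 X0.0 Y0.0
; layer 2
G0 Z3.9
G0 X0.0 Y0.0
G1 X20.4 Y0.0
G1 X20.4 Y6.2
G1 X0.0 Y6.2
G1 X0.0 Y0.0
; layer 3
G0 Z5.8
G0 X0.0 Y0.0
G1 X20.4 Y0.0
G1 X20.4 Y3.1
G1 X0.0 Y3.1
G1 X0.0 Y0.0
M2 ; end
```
solid part
  facet normal 0.0000 0.0000 -1.0000
    outer loop
      vertex 20.4 12.3 0.0
      vertex 20.4 0.0 0.0
      vertex 0.0 0.0 0.0
    endloop
  endfacet
  facet normal 0.0000 0.0000 -1.0000
    outer loop
      vertex 0.0 12.3 0.0
      vertex 20.4 12.3 0.0
      vertex 0.0 0.0 0.0
    endloop
  endfacet
  facet normal 0.0000 -1.0000 0.0000
    outer loop
      vertex 0.0 0.0 0.0
      vertex 20.4 0.0 0.0
      vertex 20.4 0.0 7.8
    endloop
  endfacet
  facet normal 0.0000 -1.0000 0.0000
    outer loop
      vertex 0.0 0.0 0.0
      vertex 20.4 0.0 7.8
      vertex 0.0 0.0 7.8
    endloop
  endfacet
  facet normal 0.0000 0.5355 0.8445
    outer loop
      vertex 0.0 0.0 7.8
      vertex 20.4 0.0 7.8
      vertex 20.4 12.3 0.0
    endloop
  endfacet
  facet normal 0.0000 0.5355 0.8445
    outer loop
      vertex 0.0 0.0 7.8
      vertex 20.4 12.3 0.0
      vertex 0.0 12.3 0.0
    endloop
  endfacet
  facet normal -1.0000 0.0000 0.0000
    outer loop
      vertex 0.0 0.0 7.8
      vertex 0.0 12.3 0.0
      vertex 0.0 0.0 0.0
    endloop
  endfacet
  facet normal 1.0000 0.0000 0.0000
    outer loop
      vertex 20.4 0.0 0.0
      vertex 20.4 12.3 0.0
      vertex 20.4 0.0 7.8
    endloop
  endfacet
endsolid part

The G0 Z moves step by Δz≈1.9 mm. The G1 loops shrink linearly with z, so the solid tapers from its base footprint up to z≈7.8. Closing with a flat bottom cap and the tapered top and triangulating gives 8 facets — a wedge (ramp): 20.4 × 12.3 mm base, rising to 7.8 mm along the y=0 edge and sloping linearly to z=0 at y=12.3.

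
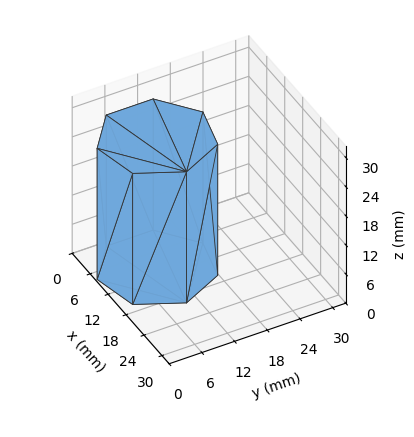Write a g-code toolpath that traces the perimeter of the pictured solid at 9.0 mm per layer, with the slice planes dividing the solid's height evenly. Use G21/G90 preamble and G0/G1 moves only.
Reading the render: the shape is a regular 7-sided prism (a cylinder approximated with 7 flat sides), circumscribed radius ≈ 10 mm, height ≈ 27 mm (dimensions read to the nearest mm from the axis ticks). For the g-code, the solid's height is divided into equal slices at the stated Δz and each level perimeter traced with G1 moves after a G0 lift.

; perimeter-only toolpath
G21 ; units = mm
G90 ; absolute positioning
G28 ; home
; layer 1
G0 Z9.0
G0 X20.0 Y10.0
G1 X16.2 Y17.8
G1 X7.8 Y19.7
G1 X1.0 Y14.3
G1 X1.0 Y5.7
G1 X7.8 Y0.3
G1 X16.2 Y2.2
G1 X20.0 Y10.0
; layer 2
G0 Z18.0
G0 X20.0 Y10.0
G1 X16.2 Y17.8
G1 X7.8 Y19.7
G1 X1.0 Y14.3
G1 X1.0 Y5.7
G1 X7.8 Y0.3
G1 X16.2 Y2.2
G1 X20.0 Y10.0
; layer 3
G0 Z27.0
G0 X20.0 Y10.0
G1 X16.2 Y17.8
G1 X7.8 Y19.7
G1 X1.0 Y14.3
G1 X1.0 Y5.7
G1 X7.8 Y0.3
G1 X16.2 Y2.2
G1 X20.0 Y10.0
M2 ; end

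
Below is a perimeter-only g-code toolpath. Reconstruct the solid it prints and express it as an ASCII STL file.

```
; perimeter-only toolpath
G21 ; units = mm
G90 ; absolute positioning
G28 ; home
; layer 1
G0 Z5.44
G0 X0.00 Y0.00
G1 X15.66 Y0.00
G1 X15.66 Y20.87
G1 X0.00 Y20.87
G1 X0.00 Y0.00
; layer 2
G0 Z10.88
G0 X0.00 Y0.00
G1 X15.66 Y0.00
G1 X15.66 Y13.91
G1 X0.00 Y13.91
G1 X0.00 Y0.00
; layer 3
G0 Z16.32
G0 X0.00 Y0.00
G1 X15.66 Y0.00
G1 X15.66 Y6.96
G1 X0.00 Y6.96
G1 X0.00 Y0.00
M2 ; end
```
solid part
  facet normal 0.0000 0.0000 -1.0000
    outer loop
      vertex 15.66 27.82 0.00
      vertex 15.66 0.00 0.00
      vertex 0.00 0.00 0.00
    endloop
  endfacet
  facet normal 0.0000 0.0000 -1.0000
    outer loop
      vertex 0.00 27.82 0.00
      vertex 15.66 27.82 0.00
      vertex 0.00 0.00 0.00
    endloop
  endfacet
  facet normal 0.0000 -1.0000 0.0000
    outer loop
      vertex 0.00 0.00 0.00
      vertex 15.66 0.00 0.00
      vertex 15.66 0.00 21.76
    endloop
  endfacet
  facet normal 0.0000 -1.0000 0.0000
    outer loop
      vertex 0.00 0.00 0.00
      vertex 15.66 0.00 21.76
      vertex 0.00 0.00 21.76
    endloop
  endfacet
  facet normal 0.0000 0.6161 0.7877
    outer loop
      vertex 0.00 0.00 21.76
      vertex 15.66 0.00 21.76
      vertex 15.66 27.82 0.00
    endloop
  endfacet
  facet normal 0.0000 0.6161 0.7877
    outer loop
      vertex 0.00 0.00 21.76
      vertex 15.66 27.82 0.00
      vertex 0.00 27.82 0.00
    endloop
  endfacet
  facet normal -1.0000 0.0000 0.0000
    outer loop
      vertex 0.00 0.00 21.76
      vertex 0.00 27.82 0.00
      vertex 0.00 0.00 0.00
    endloop
  endfacet
  facet normal 1.0000 0.0000 0.0000
    outer loop
      vertex 15.66 0.00 0.00
      vertex 15.66 27.82 0.00
      vertex 15.66 0.00 21.76
    endloop
  endfacet
endsolid part

The G0 Z moves step by Δz≈5.44 mm. The G1 loops shrink linearly with z, so the solid tapers from its base footprint up to z≈21.8. Closing with a flat bottom cap and the tapered top and triangulating gives 8 facets — a wedge (ramp): 15.7 × 27.8 mm base, rising to 21.8 mm along the y=0 edge and sloping linearly to z=0 at y=27.8.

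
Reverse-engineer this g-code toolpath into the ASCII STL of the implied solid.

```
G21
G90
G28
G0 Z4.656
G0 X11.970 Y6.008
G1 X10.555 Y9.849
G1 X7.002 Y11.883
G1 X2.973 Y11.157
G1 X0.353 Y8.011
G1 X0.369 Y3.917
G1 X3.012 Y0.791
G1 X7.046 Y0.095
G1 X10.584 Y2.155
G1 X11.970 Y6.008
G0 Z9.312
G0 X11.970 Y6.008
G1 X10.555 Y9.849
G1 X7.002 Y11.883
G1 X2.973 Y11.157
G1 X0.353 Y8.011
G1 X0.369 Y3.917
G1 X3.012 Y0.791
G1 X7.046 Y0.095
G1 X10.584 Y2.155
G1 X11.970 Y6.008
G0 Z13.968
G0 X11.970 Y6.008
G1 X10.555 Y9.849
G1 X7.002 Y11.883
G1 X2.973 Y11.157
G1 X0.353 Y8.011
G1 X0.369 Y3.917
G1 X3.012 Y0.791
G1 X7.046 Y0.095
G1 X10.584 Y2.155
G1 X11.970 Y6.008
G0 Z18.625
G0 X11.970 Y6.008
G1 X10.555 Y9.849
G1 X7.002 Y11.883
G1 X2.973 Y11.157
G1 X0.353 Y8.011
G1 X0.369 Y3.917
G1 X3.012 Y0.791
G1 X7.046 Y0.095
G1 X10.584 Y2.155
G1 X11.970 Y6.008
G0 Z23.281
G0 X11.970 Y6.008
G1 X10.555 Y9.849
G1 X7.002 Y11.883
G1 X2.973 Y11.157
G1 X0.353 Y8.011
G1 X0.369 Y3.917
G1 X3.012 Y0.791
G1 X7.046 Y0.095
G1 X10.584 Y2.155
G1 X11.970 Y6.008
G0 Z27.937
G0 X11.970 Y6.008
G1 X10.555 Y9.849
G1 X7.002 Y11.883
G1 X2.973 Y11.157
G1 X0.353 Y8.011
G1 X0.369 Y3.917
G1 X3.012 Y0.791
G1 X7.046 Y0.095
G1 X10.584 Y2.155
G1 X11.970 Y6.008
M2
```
solid part
  facet normal 0.0000 0.0000 -1.0000
    outer loop
      vertex 7.002 11.883 0.000
      vertex 10.555 9.849 0.000
      vertex 11.970 6.008 0.000
    endloop
  endfacet
  facet normal 0.0000 0.0000 -1.0000
    outer loop
      vertex 2.973 11.157 0.000
      vertex 7.002 11.883 0.000
      vertex 11.970 6.008 0.000
    endloop
  endfacet
  facet normal 0.0000 0.0000 -1.0000
    outer loop
      vertex 0.353 8.011 0.000
      vertex 2.973 11.157 0.000
      vertex 11.970 6.008 0.000
    endloop
  endfacet
  facet normal 0.0000 0.0000 -1.0000
    outer loop
      vertex 0.369 3.917 0.000
      vertex 0.353 8.011 0.000
      vertex 11.970 6.008 0.000
    endloop
  endfacet
  facet normal 0.0000 0.0000 -1.0000
    outer loop
      vertex 3.012 0.791 0.000
      vertex 0.369 3.917 0.000
      vertex 11.970 6.008 0.000
    endloop
  endfacet
  facet normal 0.0000 0.0000 -1.0000
    outer loop
      vertex 7.046 0.095 0.000
      vertex 3.012 0.791 0.000
      vertex 11.970 6.008 0.000
    endloop
  endfacet
  facet normal 0.0000 0.0000 -1.0000
    outer loop
      vertex 10.584 2.155 0.000
      vertex 7.046 0.095 0.000
      vertex 11.970 6.008 0.000
    endloop
  endfacet
  facet normal 0.0000 0.0000 1.0000
    outer loop
      vertex 11.970 6.008 27.937
      vertex 10.555 9.849 27.937
      vertex 7.002 11.883 27.937
    endloop
  endfacet
  facet normal 0.0000 0.0000 1.0000
    outer loop
      vertex 11.970 6.008 27.937
      vertex 7.002 11.883 27.937
      vertex 2.973 11.157 27.937
    endloop
  endfacet
  facet normal 0.0000 0.0000 1.0000
    outer loop
      vertex 11.970 6.008 27.937
      vertex 2.973 11.157 27.937
      vertex 0.353 8.011 27.937
    endloop
  endfacet
  facet normal 0.0000 0.0000 1.0000
    outer loop
      vertex 11.970 6.008 27.937
      vertex 0.353 8.011 27.937
      vertex 0.369 3.917 27.937
    endloop
  endfacet
  facet normal 0.0000 0.0000 1.0000
    outer loop
      vertex 11.970 6.008 27.937
      vertex 0.369 3.917 27.937
      vertex 3.012 0.791 27.937
    endloop
  endfacet
  facet normal 0.0000 0.0000 1.0000
    outer loop
      vertex 11.970 6.008 27.937
      vertex 3.012 0.791 27.937
      vertex 7.046 0.095 27.937
    endloop
  endfacet
  facet normal 0.0000 0.0000 1.0000
    outer loop
      vertex 11.970 6.008 27.937
      vertex 7.046 0.095 27.937
      vertex 10.584 2.155 27.937
    endloop
  endfacet
  facet normal 0.9384 0.3457 0.0000
    outer loop
      vertex 11.970 6.008 0.000
      vertex 10.555 9.849 0.000
      vertex 10.555 9.849 27.937
    endloop
  endfacet
  facet normal 0.9384 0.3457 0.0000
    outer loop
      vertex 11.970 6.008 0.000
      vertex 10.555 9.849 27.937
      vertex 11.970 6.008 27.937
    endloop
  endfacet
  facet normal 0.4968 0.8679 0.0000
    outer loop
      vertex 10.555 9.849 0.000
      vertex 7.002 11.883 0.000
      vertex 7.002 11.883 27.937
    endloop
  endfacet
  facet normal 0.4968 0.8679 0.0000
    outer loop
      vertex 10.555 9.849 0.000
      vertex 7.002 11.883 27.937
      vertex 10.555 9.849 27.937
    endloop
  endfacet
  facet normal -0.1773 0.9842 0.0000
    outer loop
      vertex 7.002 11.883 0.000
      vertex 2.973 11.157 0.000
      vertex 2.973 11.157 27.937
    endloop
  endfacet
  facet normal -0.1773 0.9842 0.0000
    outer loop
      vertex 7.002 11.883 0.000
      vertex 2.973 11.157 27.937
      vertex 7.002 11.883 27.937
    endloop
  endfacet
  facet normal -0.7684 0.6399 0.0000
    outer loop
      vertex 2.973 11.157 0.000
      vertex 0.353 8.011 0.000
      vertex 0.353 8.011 27.937
    endloop
  endfacet
  facet normal -0.7684 0.6399 0.0000
    outer loop
      vertex 2.973 11.157 0.000
      vertex 0.353 8.011 27.937
      vertex 2.973 11.157 27.937
    endloop
  endfacet
  facet normal -1.0000 -0.0039 0.0000
    outer loop
      vertex 0.353 8.011 0.000
      vertex 0.369 3.917 0.000
      vertex 0.369 3.917 27.937
    endloop
  endfacet
  facet normal -1.0000 -0.0039 0.0000
    outer loop
      vertex 0.353 8.011 0.000
      vertex 0.369 3.917 27.937
      vertex 0.353 8.011 27.937
    endloop
  endfacet
  facet normal -0.7636 -0.6456 0.0000
    outer loop
      vertex 0.369 3.917 0.000
      vertex 3.012 0.791 0.000
      vertex 3.012 0.791 27.937
    endloop
  endfacet
  facet normal -0.7636 -0.6456 0.0000
    outer loop
      vertex 0.369 3.917 0.000
      vertex 3.012 0.791 27.937
      vertex 0.369 3.917 27.937
    endloop
  endfacet
  facet normal -0.1700 -0.9854 0.0000
    outer loop
      vertex 3.012 0.791 0.000
      vertex 7.046 0.095 0.000
      vertex 7.046 0.095 27.937
    endloop
  endfacet
  facet normal -0.1700 -0.9854 0.0000
    outer loop
      vertex 3.012 0.791 0.000
      vertex 7.046 0.095 27.937
      vertex 3.012 0.791 27.937
    endloop
  endfacet
  facet normal 0.5032 -0.8642 0.0000
    outer loop
      vertex 7.046 0.095 0.000
      vertex 10.584 2.155 0.000
      vertex 10.584 2.155 27.937
    endloop
  endfacet
  facet normal 0.5032 -0.8642 0.0000
    outer loop
      vertex 7.046 0.095 0.000
      vertex 10.584 2.155 27.937
      vertex 7.046 0.095 27.937
    endloop
  endfacet
  facet normal 0.9410 -0.3385 0.0000
    outer loop
      vertex 10.584 2.155 0.000
      vertex 11.970 6.008 0.000
      vertex 11.970 6.008 27.937
    endloop
  endfacet
  facet normal 0.9410 -0.3385 0.0000
    outer loop
      vertex 10.584 2.155 0.000
      vertex 11.970 6.008 27.937
      vertex 10.584 2.155 27.937
    endloop
  endfacet
endsolid part

The G0 Z moves step by Δz≈4.656 mm. Every layer's G1 loop is the same polygon, so the solid is a straight extrusion of it from z=0 to z≈27.9. Closing with flat bottom and top caps and triangulating gives 32 facets — a regular 9-sided prism (a cylinder approximated with 9 flat sides), circumscribed radius ≈ 5.99 mm, height ≈ 27.9 mm.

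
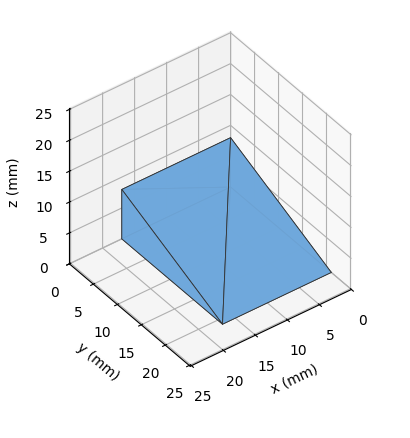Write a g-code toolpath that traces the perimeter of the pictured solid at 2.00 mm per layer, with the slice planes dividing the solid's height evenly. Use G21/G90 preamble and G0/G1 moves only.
Reading the render: the shape is a wedge (ramp): 17 × 21 mm base, rising to 8 mm along the y=0 edge and sloping linearly to z=0 at y=21 (dimensions read to the nearest mm from the axis ticks). For the g-code, the solid's height is divided into equal slices at the stated Δz and each level perimeter traced with G1 moves after a G0 lift.

; perimeter-only toolpath
G21 ; units = mm
G90 ; absolute positioning
G28 ; home
; layer 1
G0 Z2.00
G0 X0.00 Y0.00
G1 X17.00 Y0.00
G1 X17.00 Y15.75
G1 X0.00 Y15.75
G1 X0.00 Y0.00
; layer 2
G0 Z4.00
G0 X0.00 Y0.00
G1 X17.00 Y0.00
G1 X17.00 Y10.50
G1 X0.00 Y10.50
G1 X0.00 Y0.00
; layer 3
G0 Z6.00
G0 X0.00 Y0.00
G1 X17.00 Y0.00
G1 X17.00 Y5.25
G1 X0.00 Y5.25
G1 X0.00 Y0.00
M2 ; end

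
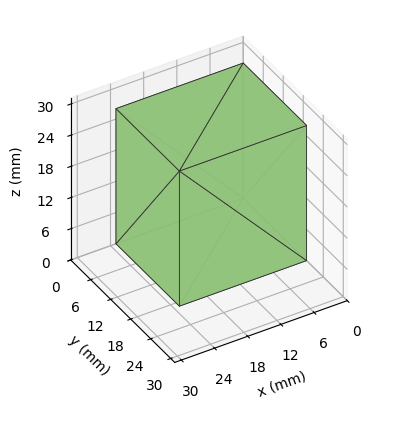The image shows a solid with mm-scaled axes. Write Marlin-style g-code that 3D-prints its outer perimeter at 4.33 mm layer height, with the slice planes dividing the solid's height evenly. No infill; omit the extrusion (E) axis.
Reading the render: the shape is a rectangular box, roughly 23 × 19 mm footprint and 26 mm tall (dimensions read to the nearest mm from the axis ticks). For the g-code, the solid's height is divided into equal slices at the stated Δz and each level perimeter traced with G1 moves after a G0 lift.

; perimeter-only toolpath
G21 ; units = mm
G90 ; absolute positioning
G28 ; home
; layer 1
G0 Z4.33
G0 X0.00 Y0.00
G1 X23.00 Y0.00
G1 X23.00 Y19.00
G1 X0.00 Y19.00
G1 X0.00 Y0.00
; layer 2
G0 Z8.67
G0 X0.00 Y0.00
G1 X23.00 Y0.00
G1 X23.00 Y19.00
G1 X0.00 Y19.00
G1 X0.00 Y0.00
; layer 3
G0 Z13.00
G0 X0.00 Y0.00
G1 X23.00 Y0.00
G1 X23.00 Y19.00
G1 X0.00 Y19.00
G1 X0.00 Y0.00
; layer 4
G0 Z17.33
G0 X0.00 Y0.00
G1 X23.00 Y0.00
G1 X23.00 Y19.00
G1 X0.00 Y19.00
G1 X0.00 Y0.00
; layer 5
G0 Z21.67
G0 X0.00 Y0.00
G1 X23.00 Y0.00
G1 X23.00 Y19.00
G1 X0.00 Y19.00
G1 X0.00 Y0.00
; layer 6
G0 Z26.00
G0 X0.00 Y0.00
G1 X23.00 Y0.00
G1 X23.00 Y19.00
G1 X0.00 Y19.00
G1 X0.00 Y0.00
M2 ; end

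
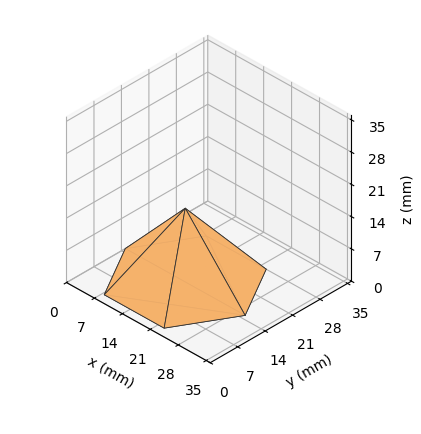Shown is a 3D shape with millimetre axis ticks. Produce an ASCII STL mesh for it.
Reading the render: the shape is a regular 6-sided pyramid, base circumscribed radius ≈ 15 mm, apex at z ≈ 16 mm (dimensions read to the nearest mm from the axis ticks). For the STL, each face is triangulated and given an outward normal.

solid part
  facet normal 0.0000 0.0000 -1.0000
    outer loop
      vertex 7.5 28.0 0.0
      vertex 22.5 28.0 0.0
      vertex 30.0 15.0 0.0
    endloop
  endfacet
  facet normal 0.0000 0.0000 -1.0000
    outer loop
      vertex 0.0 15.0 0.0
      vertex 7.5 28.0 0.0
      vertex 30.0 15.0 0.0
    endloop
  endfacet
  facet normal 0.0000 0.0000 -1.0000
    outer loop
      vertex 7.5 2.0 0.0
      vertex 0.0 15.0 0.0
      vertex 30.0 15.0 0.0
    endloop
  endfacet
  facet normal 0.0000 0.0000 -1.0000
    outer loop
      vertex 22.5 2.0 0.0
      vertex 7.5 2.0 0.0
      vertex 30.0 15.0 0.0
    endloop
  endfacet
  facet normal 0.6724 0.3879 0.6304
    outer loop
      vertex 30.0 15.0 0.0
      vertex 22.5 28.0 0.0
      vertex 15.0 15.0 16.0
    endloop
  endfacet
  facet normal 0.0000 0.7761 0.6306
    outer loop
      vertex 22.5 28.0 0.0
      vertex 7.5 28.0 0.0
      vertex 15.0 15.0 16.0
    endloop
  endfacet
  facet normal -0.6724 0.3879 0.6304
    outer loop
      vertex 7.5 28.0 0.0
      vertex 0.0 15.0 0.0
      vertex 15.0 15.0 16.0
    endloop
  endfacet
  facet normal -0.6724 -0.3879 0.6304
    outer loop
      vertex 0.0 15.0 0.0
      vertex 7.5 2.0 0.0
      vertex 15.0 15.0 16.0
    endloop
  endfacet
  facet normal 0.0000 -0.7761 0.6306
    outer loop
      vertex 7.5 2.0 0.0
      vertex 22.5 2.0 0.0
      vertex 15.0 15.0 16.0
    endloop
  endfacet
  facet normal 0.6724 -0.3879 0.6304
    outer loop
      vertex 22.5 2.0 0.0
      vertex 30.0 15.0 0.0
      vertex 15.0 15.0 16.0
    endloop
  endfacet
endsolid part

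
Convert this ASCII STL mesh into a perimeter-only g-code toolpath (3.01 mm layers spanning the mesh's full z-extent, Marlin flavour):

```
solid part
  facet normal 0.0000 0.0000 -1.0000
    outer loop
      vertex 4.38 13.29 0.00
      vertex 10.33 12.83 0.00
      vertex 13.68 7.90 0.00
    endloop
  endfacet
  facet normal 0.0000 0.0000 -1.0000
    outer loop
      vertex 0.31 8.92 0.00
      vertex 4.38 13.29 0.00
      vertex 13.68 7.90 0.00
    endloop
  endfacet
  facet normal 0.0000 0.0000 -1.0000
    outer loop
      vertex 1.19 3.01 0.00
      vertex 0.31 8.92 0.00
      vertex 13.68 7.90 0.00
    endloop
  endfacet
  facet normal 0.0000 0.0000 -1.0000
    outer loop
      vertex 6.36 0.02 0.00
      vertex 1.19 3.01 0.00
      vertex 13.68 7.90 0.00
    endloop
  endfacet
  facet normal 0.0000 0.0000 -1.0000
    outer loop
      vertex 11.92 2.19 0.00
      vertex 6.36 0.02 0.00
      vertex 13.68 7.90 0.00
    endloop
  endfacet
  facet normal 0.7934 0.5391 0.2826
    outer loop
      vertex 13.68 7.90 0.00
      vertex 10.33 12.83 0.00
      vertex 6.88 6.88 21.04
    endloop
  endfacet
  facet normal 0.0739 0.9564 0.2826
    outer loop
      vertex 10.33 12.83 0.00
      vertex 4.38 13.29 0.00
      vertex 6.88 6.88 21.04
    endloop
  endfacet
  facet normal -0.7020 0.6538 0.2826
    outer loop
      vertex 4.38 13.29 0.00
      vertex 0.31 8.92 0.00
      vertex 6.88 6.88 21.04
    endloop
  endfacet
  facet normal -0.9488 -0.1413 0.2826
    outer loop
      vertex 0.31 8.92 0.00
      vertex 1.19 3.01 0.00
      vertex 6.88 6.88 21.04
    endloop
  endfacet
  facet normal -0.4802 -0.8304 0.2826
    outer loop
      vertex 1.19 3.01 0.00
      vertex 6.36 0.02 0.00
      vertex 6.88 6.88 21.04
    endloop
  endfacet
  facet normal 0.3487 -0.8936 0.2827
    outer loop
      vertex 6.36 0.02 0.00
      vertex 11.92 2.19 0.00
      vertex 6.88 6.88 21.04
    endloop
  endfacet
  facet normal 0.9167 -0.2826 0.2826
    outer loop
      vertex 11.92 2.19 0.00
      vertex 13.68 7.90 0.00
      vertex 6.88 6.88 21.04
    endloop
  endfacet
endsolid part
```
; perimeter-only toolpath
G21 ; units = mm
G90 ; absolute positioning
G28 ; home
; layer 1
G0 Z3.01
G0 X12.71 Y7.75
G1 X9.84 Y11.98
G1 X4.74 Y12.37
G1 X1.25 Y8.63
G1 X2.00 Y3.56
G1 X6.43 Y1.00
G1 X11.20 Y2.86
G1 X12.71 Y7.75
; layer 2
G0 Z6.01
G0 X11.74 Y7.61
G1 X9.34 Y11.13
G1 X5.09 Y11.46
G1 X2.19 Y8.34
G1 X2.82 Y4.12
G1 X6.51 Y1.98
G1 X10.48 Y3.53
G1 X11.74 Y7.61
; layer 3
G0 Z9.02
G0 X10.77 Y7.46
G1 X8.85 Y10.28
G1 X5.45 Y10.54
G1 X3.13 Y8.05
G1 X3.63 Y4.67
G1 X6.58 Y2.96
G1 X9.76 Y4.20
G1 X10.77 Y7.46
; layer 4
G0 Z12.02
G0 X9.79 Y7.32
G1 X8.36 Y9.43
G1 X5.81 Y9.63
G1 X4.06 Y7.75
G1 X4.44 Y5.22
G1 X6.66 Y3.94
G1 X9.04 Y4.87
G1 X9.79 Y7.32
; layer 5
G0 Z15.03
G0 X8.82 Y7.17
G1 X7.87 Y8.58
G1 X6.17 Y8.71
G1 X5.00 Y7.46
G1 X5.25 Y5.77
G1 X6.73 Y4.92
G1 X8.32 Y5.54
G1 X8.82 Y7.17
; layer 6
G0 Z18.03
G0 X7.85 Y7.03
G1 X7.37 Y7.73
G1 X6.52 Y7.80
G1 X5.94 Y7.17
G1 X6.07 Y6.33
G1 X6.81 Y5.90
G1 X7.60 Y6.21
G1 X7.85 Y7.03
M2 ; end

The solid is a regular 7-sided pyramid, base circumscribed radius ≈ 6.88 mm, apex at z ≈ 21 mm. Slicing at Δz = 3.01 mm — 7 equal slices spanning the solid's height, so layer i sits at z = i·h/7 — gives 6 non-empty perimeters. Each is a 7-segment closed polygon; G0 lifts to the layer z and rapids to the start vertex, then G1 traces the edges. The cross-section shrinks linearly with z (the slice at the apex is degenerate and omitted).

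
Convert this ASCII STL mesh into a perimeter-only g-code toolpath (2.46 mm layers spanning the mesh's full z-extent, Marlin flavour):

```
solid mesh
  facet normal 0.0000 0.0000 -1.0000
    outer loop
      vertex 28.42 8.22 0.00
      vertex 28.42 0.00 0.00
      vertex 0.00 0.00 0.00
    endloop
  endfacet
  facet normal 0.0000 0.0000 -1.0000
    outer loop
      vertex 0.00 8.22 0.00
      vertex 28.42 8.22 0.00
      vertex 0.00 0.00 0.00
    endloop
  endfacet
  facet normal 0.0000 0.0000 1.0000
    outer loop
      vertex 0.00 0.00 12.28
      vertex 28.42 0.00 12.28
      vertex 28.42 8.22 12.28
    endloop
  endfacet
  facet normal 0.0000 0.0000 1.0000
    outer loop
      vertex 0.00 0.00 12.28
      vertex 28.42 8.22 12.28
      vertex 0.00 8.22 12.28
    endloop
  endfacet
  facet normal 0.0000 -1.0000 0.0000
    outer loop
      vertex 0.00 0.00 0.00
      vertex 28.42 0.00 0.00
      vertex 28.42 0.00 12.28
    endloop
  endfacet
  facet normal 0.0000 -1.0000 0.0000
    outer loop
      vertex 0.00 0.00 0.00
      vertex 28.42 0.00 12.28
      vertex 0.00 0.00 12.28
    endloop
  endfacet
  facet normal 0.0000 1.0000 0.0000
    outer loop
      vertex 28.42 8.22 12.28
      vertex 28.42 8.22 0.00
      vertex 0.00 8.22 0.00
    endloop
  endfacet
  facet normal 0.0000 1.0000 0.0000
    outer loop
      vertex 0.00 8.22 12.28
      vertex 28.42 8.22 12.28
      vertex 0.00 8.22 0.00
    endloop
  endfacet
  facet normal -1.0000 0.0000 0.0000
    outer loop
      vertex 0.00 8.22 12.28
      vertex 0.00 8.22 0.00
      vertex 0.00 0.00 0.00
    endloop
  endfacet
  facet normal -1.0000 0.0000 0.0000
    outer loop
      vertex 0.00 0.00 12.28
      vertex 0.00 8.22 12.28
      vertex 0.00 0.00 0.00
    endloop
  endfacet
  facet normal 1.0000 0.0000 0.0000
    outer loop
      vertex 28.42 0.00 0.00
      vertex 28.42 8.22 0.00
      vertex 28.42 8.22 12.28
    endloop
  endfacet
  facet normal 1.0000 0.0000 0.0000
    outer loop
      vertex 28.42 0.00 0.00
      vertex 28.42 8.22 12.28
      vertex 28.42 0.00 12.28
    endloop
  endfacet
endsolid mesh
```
; perimeter-only toolpath
G21 ; units = mm
G90 ; absolute positioning
G28 ; home
; layer 1
G0 Z2.46
G0 X0.00 Y0.00
G1 X28.42 Y0.00
G1 X28.42 Y8.22
G1 X0.00 Y8.22
G1 X0.00 Y0.00
; layer 2
G0 Z4.91
G0 X0.00 Y0.00
G1 X28.42 Y0.00
G1 X28.42 Y8.22
G1 X0.00 Y8.22
G1 X0.00 Y0.00
; layer 3
G0 Z7.37
G0 X0.00 Y0.00
G1 X28.42 Y0.00
G1 X28.42 Y8.22
G1 X0.00 Y8.22
G1 X0.00 Y0.00
; layer 4
G0 Z9.82
G0 X0.00 Y0.00
G1 X28.42 Y0.00
G1 X28.42 Y8.22
G1 X0.00 Y8.22
G1 X0.00 Y0.00
; layer 5
G0 Z12.28
G0 X0.00 Y0.00
G1 X28.42 Y0.00
G1 X28.42 Y8.22
G1 X0.00 Y8.22
G1 X0.00 Y0.00
M2 ; end

The solid is a rectangular box, roughly 28.4 × 8.22 mm footprint and 12.3 mm tall. Slicing at Δz = 2.46 mm — 5 equal slices spanning the solid's height, so layer i sits at z = i·h/5 — gives 5 non-empty perimeters. Each is a 4-segment closed polygon; G0 lifts to the layer z and rapids to the start vertex, then G1 traces the edges.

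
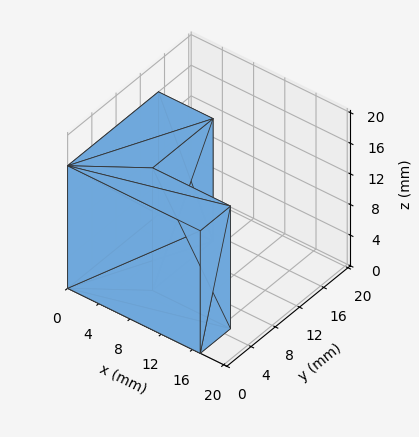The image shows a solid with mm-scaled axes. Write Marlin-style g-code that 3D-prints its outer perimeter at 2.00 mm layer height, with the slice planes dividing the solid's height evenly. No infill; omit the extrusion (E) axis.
Reading the render: the shape is an L-shaped prism: outer 17 × 15 mm, arm thicknesses ≈ 5 mm (horizontal) and 7 mm (vertical), extruded 16 mm in z (dimensions read to the nearest mm from the axis ticks). For the g-code, the solid's height is divided into equal slices at the stated Δz and each level perimeter traced with G1 moves after a G0 lift.

; perimeter-only toolpath
G21 ; units = mm
G90 ; absolute positioning
G28 ; home
; layer 1
G0 Z2.00
G0 X0.00 Y0.00
G1 X17.00 Y0.00
G1 X17.00 Y5.00
G1 X7.00 Y5.00
G1 X7.00 Y15.00
G1 X0.00 Y15.00
G1 X0.00 Y0.00
; layer 2
G0 Z4.00
G0 X0.00 Y0.00
G1 X17.00 Y0.00
G1 X17.00 Y5.00
G1 X7.00 Y5.00
G1 X7.00 Y15.00
G1 X0.00 Y15.00
G1 X0.00 Y0.00
; layer 3
G0 Z6.00
G0 X0.00 Y0.00
G1 X17.00 Y0.00
G1 X17.00 Y5.00
G1 X7.00 Y5.00
G1 X7.00 Y15.00
G1 X0.00 Y15.00
G1 X0.00 Y0.00
; layer 4
G0 Z8.00
G0 X0.00 Y0.00
G1 X17.00 Y0.00
G1 X17.00 Y5.00
G1 X7.00 Y5.00
G1 X7.00 Y15.00
G1 X0.00 Y15.00
G1 X0.00 Y0.00
; layer 5
G0 Z10.00
G0 X0.00 Y0.00
G1 X17.00 Y0.00
G1 X17.00 Y5.00
G1 X7.00 Y5.00
G1 X7.00 Y15.00
G1 X0.00 Y15.00
G1 X0.00 Y0.00
; layer 6
G0 Z12.00
G0 X0.00 Y0.00
G1 X17.00 Y0.00
G1 X17.00 Y5.00
G1 X7.00 Y5.00
G1 X7.00 Y15.00
G1 X0.00 Y15.00
G1 X0.00 Y0.00
; layer 7
G0 Z14.00
G0 X0.00 Y0.00
G1 X17.00 Y0.00
G1 X17.00 Y5.00
G1 X7.00 Y5.00
G1 X7.00 Y15.00
G1 X0.00 Y15.00
G1 X0.00 Y0.00
; layer 8
G0 Z16.00
G0 X0.00 Y0.00
G1 X17.00 Y0.00
G1 X17.00 Y5.00
G1 X7.00 Y5.00
G1 X7.00 Y15.00
G1 X0.00 Y15.00
G1 X0.00 Y0.00
M2 ; end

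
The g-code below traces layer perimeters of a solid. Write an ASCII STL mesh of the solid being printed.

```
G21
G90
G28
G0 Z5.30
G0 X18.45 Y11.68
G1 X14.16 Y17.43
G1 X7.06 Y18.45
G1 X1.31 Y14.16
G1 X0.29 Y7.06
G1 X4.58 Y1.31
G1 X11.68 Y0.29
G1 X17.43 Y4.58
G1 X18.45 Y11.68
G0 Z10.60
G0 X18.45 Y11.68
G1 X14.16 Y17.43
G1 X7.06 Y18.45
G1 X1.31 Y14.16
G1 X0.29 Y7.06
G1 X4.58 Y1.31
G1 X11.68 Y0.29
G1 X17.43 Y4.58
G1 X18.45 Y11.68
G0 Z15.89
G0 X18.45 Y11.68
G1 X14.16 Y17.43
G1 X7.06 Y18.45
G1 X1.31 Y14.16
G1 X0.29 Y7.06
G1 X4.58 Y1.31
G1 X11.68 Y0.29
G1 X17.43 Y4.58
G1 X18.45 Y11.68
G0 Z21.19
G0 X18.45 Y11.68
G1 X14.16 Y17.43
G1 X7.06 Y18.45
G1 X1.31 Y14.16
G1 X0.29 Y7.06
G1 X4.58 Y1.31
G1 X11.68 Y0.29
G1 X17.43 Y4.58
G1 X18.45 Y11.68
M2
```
solid part
  facet normal 0.0000 0.0000 -1.0000
    outer loop
      vertex 7.06 18.45 0.00
      vertex 14.16 17.43 0.00
      vertex 18.45 11.68 0.00
    endloop
  endfacet
  facet normal 0.0000 0.0000 -1.0000
    outer loop
      vertex 1.31 14.16 0.00
      vertex 7.06 18.45 0.00
      vertex 18.45 11.68 0.00
    endloop
  endfacet
  facet normal 0.0000 0.0000 -1.0000
    outer loop
      vertex 0.29 7.06 0.00
      vertex 1.31 14.16 0.00
      vertex 18.45 11.68 0.00
    endloop
  endfacet
  facet normal 0.0000 0.0000 -1.0000
    outer loop
      vertex 4.58 1.31 0.00
      vertex 0.29 7.06 0.00
      vertex 18.45 11.68 0.00
    endloop
  endfacet
  facet normal 0.0000 0.0000 -1.0000
    outer loop
      vertex 11.68 0.29 0.00
      vertex 4.58 1.31 0.00
      vertex 18.45 11.68 0.00
    endloop
  endfacet
  facet normal 0.0000 0.0000 -1.0000
    outer loop
      vertex 17.43 4.58 0.00
      vertex 11.68 0.29 0.00
      vertex 18.45 11.68 0.00
    endloop
  endfacet
  facet normal 0.0000 0.0000 1.0000
    outer loop
      vertex 18.45 11.68 21.19
      vertex 14.16 17.43 21.19
      vertex 7.06 18.45 21.19
    endloop
  endfacet
  facet normal 0.0000 0.0000 1.0000
    outer loop
      vertex 18.45 11.68 21.19
      vertex 7.06 18.45 21.19
      vertex 1.31 14.16 21.19
    endloop
  endfacet
  facet normal 0.0000 0.0000 1.0000
    outer loop
      vertex 18.45 11.68 21.19
      vertex 1.31 14.16 21.19
      vertex 0.29 7.06 21.19
    endloop
  endfacet
  facet normal 0.0000 0.0000 1.0000
    outer loop
      vertex 18.45 11.68 21.19
      vertex 0.29 7.06 21.19
      vertex 4.58 1.31 21.19
    endloop
  endfacet
  facet normal 0.0000 0.0000 1.0000
    outer loop
      vertex 18.45 11.68 21.19
      vertex 4.58 1.31 21.19
      vertex 11.68 0.29 21.19
    endloop
  endfacet
  facet normal 0.0000 0.0000 1.0000
    outer loop
      vertex 18.45 11.68 21.19
      vertex 11.68 0.29 21.19
      vertex 17.43 4.58 21.19
    endloop
  endfacet
  facet normal 0.8015 0.5980 0.0000
    outer loop
      vertex 18.45 11.68 0.00
      vertex 14.16 17.43 0.00
      vertex 14.16 17.43 21.19
    endloop
  endfacet
  facet normal 0.8015 0.5980 0.0000
    outer loop
      vertex 18.45 11.68 0.00
      vertex 14.16 17.43 21.19
      vertex 18.45 11.68 21.19
    endloop
  endfacet
  facet normal 0.1422 0.9898 0.0000
    outer loop
      vertex 14.16 17.43 0.00
      vertex 7.06 18.45 0.00
      vertex 7.06 18.45 21.19
    endloop
  endfacet
  facet normal 0.1422 0.9898 0.0000
    outer loop
      vertex 14.16 17.43 0.00
      vertex 7.06 18.45 21.19
      vertex 14.16 17.43 21.19
    endloop
  endfacet
  facet normal -0.5980 0.8015 0.0000
    outer loop
      vertex 7.06 18.45 0.00
      vertex 1.31 14.16 0.00
      vertex 1.31 14.16 21.19
    endloop
  endfacet
  facet normal -0.5980 0.8015 0.0000
    outer loop
      vertex 7.06 18.45 0.00
      vertex 1.31 14.16 21.19
      vertex 7.06 18.45 21.19
    endloop
  endfacet
  facet normal -0.9898 0.1422 0.0000
    outer loop
      vertex 1.31 14.16 0.00
      vertex 0.29 7.06 0.00
      vertex 0.29 7.06 21.19
    endloop
  endfacet
  facet normal -0.9898 0.1422 0.0000
    outer loop
      vertex 1.31 14.16 0.00
      vertex 0.29 7.06 21.19
      vertex 1.31 14.16 21.19
    endloop
  endfacet
  facet normal -0.8015 -0.5980 0.0000
    outer loop
      vertex 0.29 7.06 0.00
      vertex 4.58 1.31 0.00
      vertex 4.58 1.31 21.19
    endloop
  endfacet
  facet normal -0.8015 -0.5980 0.0000
    outer loop
      vertex 0.29 7.06 0.00
      vertex 4.58 1.31 21.19
      vertex 0.29 7.06 21.19
    endloop
  endfacet
  facet normal -0.1422 -0.9898 0.0000
    outer loop
      vertex 4.58 1.31 0.00
      vertex 11.68 0.29 0.00
      vertex 11.68 0.29 21.19
    endloop
  endfacet
  facet normal -0.1422 -0.9898 0.0000
    outer loop
      vertex 4.58 1.31 0.00
      vertex 11.68 0.29 21.19
      vertex 4.58 1.31 21.19
    endloop
  endfacet
  facet normal 0.5980 -0.8015 0.0000
    outer loop
      vertex 11.68 0.29 0.00
      vertex 17.43 4.58 0.00
      vertex 17.43 4.58 21.19
    endloop
  endfacet
  facet normal 0.5980 -0.8015 0.0000
    outer loop
      vertex 11.68 0.29 0.00
      vertex 17.43 4.58 21.19
      vertex 11.68 0.29 21.19
    endloop
  endfacet
  facet normal 0.9898 -0.1422 0.0000
    outer loop
      vertex 17.43 4.58 0.00
      vertex 18.45 11.68 0.00
      vertex 18.45 11.68 21.19
    endloop
  endfacet
  facet normal 0.9898 -0.1422 0.0000
    outer loop
      vertex 17.43 4.58 0.00
      vertex 18.45 11.68 21.19
      vertex 17.43 4.58 21.19
    endloop
  endfacet
endsolid part

The G0 Z moves step by Δz≈5.30 mm. Every layer's G1 loop is the same polygon, so the solid is a straight extrusion of it from z=0 to z≈21.2. Closing with flat bottom and top caps and triangulating gives 28 facets — a regular 8-sided prism (a cylinder approximated with 8 flat sides), circumscribed radius ≈ 9.37 mm, height ≈ 21.2 mm.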